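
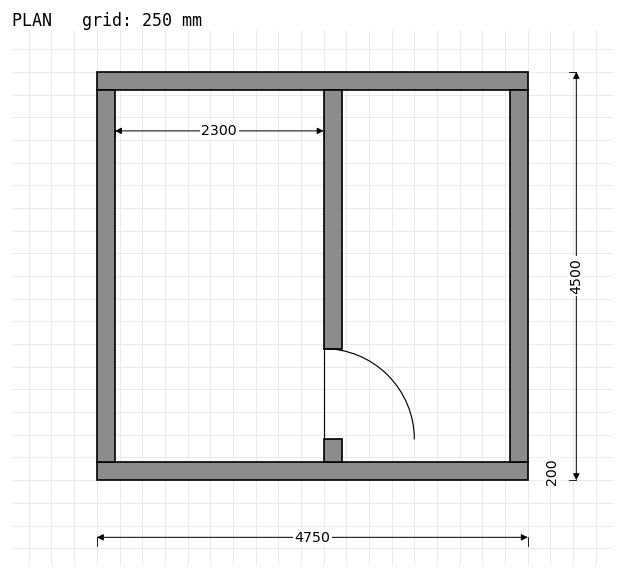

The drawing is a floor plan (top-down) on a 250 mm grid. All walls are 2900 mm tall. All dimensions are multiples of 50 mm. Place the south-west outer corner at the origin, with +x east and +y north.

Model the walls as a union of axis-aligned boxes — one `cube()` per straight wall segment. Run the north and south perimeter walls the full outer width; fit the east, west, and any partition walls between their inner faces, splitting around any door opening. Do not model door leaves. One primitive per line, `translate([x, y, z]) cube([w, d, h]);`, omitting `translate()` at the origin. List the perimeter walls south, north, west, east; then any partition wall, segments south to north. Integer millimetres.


cube([4750, 200, 2900]);
translate([0, 4300, 0]) cube([4750, 200, 2900]);
translate([0, 200, 0]) cube([200, 4100, 2900]);
translate([4550, 200, 0]) cube([200, 4100, 2900]);
translate([2500, 200, 0]) cube([200, 250, 2900]);
translate([2500, 1450, 0]) cube([200, 2850, 2900]);


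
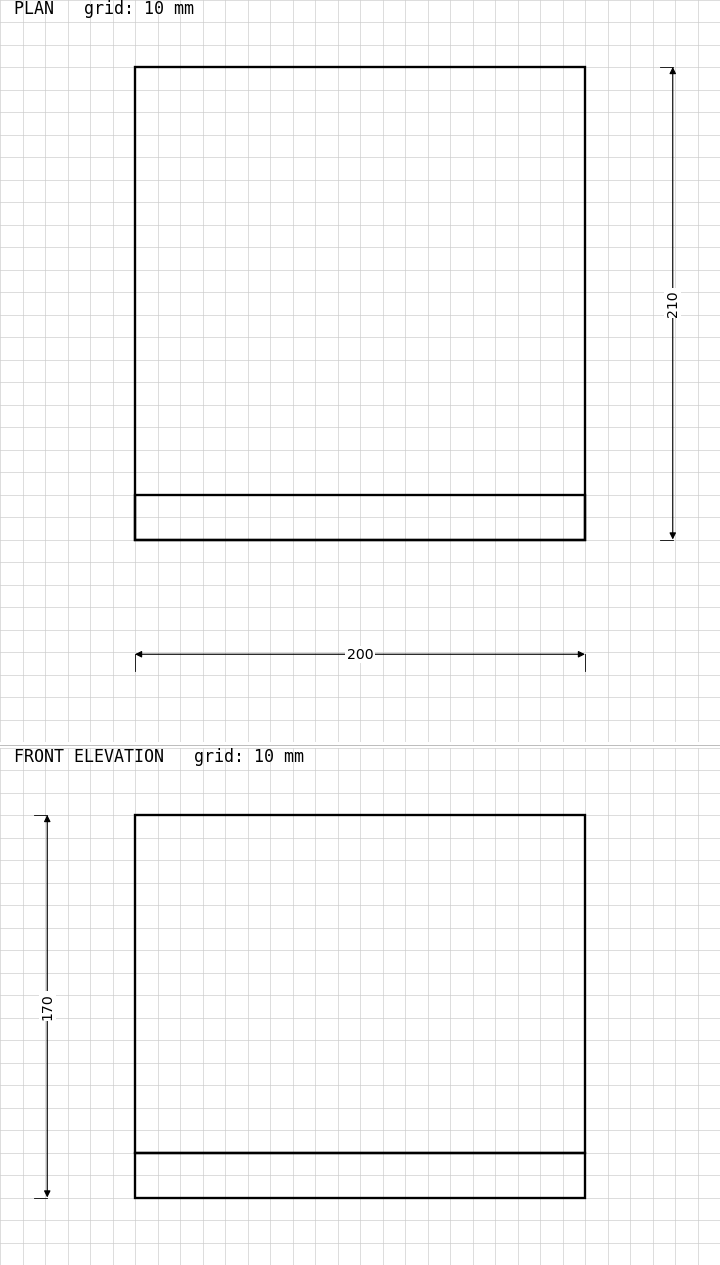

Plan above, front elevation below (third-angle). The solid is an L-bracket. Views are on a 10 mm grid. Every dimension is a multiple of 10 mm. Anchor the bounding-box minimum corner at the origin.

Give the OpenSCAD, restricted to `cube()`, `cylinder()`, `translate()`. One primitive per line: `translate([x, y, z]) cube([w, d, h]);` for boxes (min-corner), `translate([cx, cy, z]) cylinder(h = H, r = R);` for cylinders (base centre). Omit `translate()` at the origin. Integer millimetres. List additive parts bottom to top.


cube([200, 210, 20]);
translate([0, 0, 20]) cube([200, 20, 150]);


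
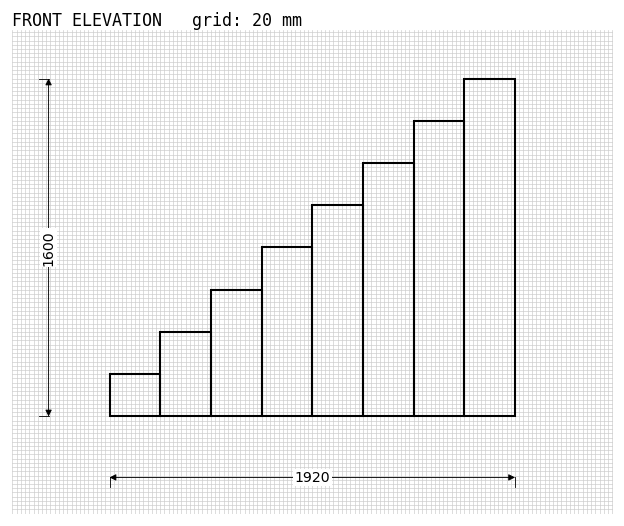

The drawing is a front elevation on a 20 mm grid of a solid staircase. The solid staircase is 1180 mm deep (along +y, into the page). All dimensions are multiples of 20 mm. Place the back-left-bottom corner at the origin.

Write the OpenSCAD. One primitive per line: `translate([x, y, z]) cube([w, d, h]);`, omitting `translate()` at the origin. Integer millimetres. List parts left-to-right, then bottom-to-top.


cube([240, 1180, 200]);
translate([240, 0, 0]) cube([240, 1180, 400]);
translate([480, 0, 0]) cube([240, 1180, 600]);
translate([720, 0, 0]) cube([240, 1180, 800]);
translate([960, 0, 0]) cube([240, 1180, 1000]);
translate([1200, 0, 0]) cube([240, 1180, 1200]);
translate([1440, 0, 0]) cube([240, 1180, 1400]);
translate([1680, 0, 0]) cube([240, 1180, 1600]);


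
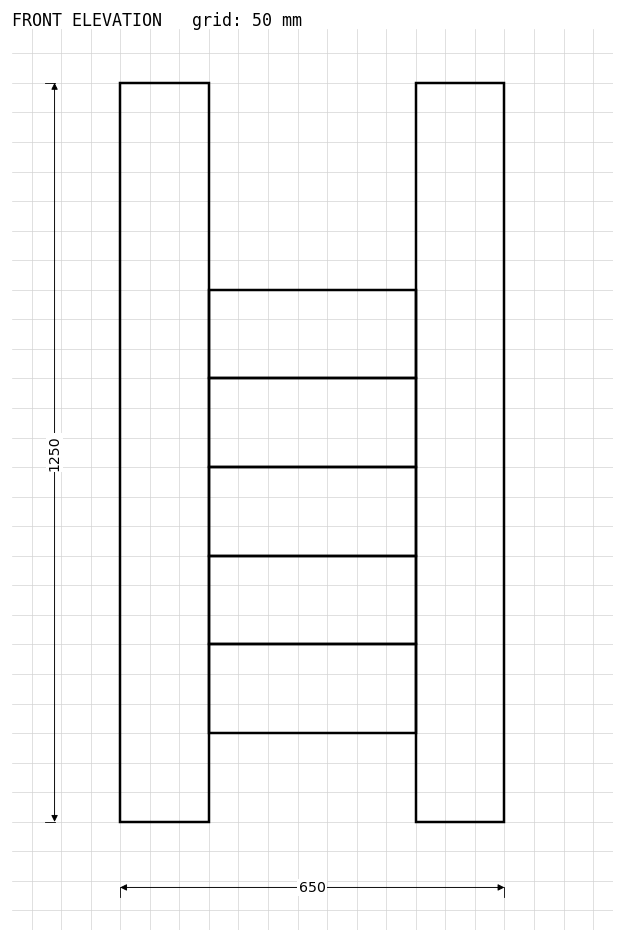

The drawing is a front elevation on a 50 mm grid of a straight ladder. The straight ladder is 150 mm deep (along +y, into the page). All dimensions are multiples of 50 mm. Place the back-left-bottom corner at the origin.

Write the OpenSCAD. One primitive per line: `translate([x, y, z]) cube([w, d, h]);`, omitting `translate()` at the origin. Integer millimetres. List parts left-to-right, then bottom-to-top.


cube([150, 150, 1250]);
translate([150, 0, 150]) cube([350, 150, 150]);
translate([150, 0, 300]) cube([350, 150, 150]);
translate([150, 0, 450]) cube([350, 150, 150]);
translate([150, 0, 600]) cube([350, 150, 150]);
translate([150, 0, 750]) cube([350, 150, 150]);
translate([500, 0, 0]) cube([150, 150, 1250]);


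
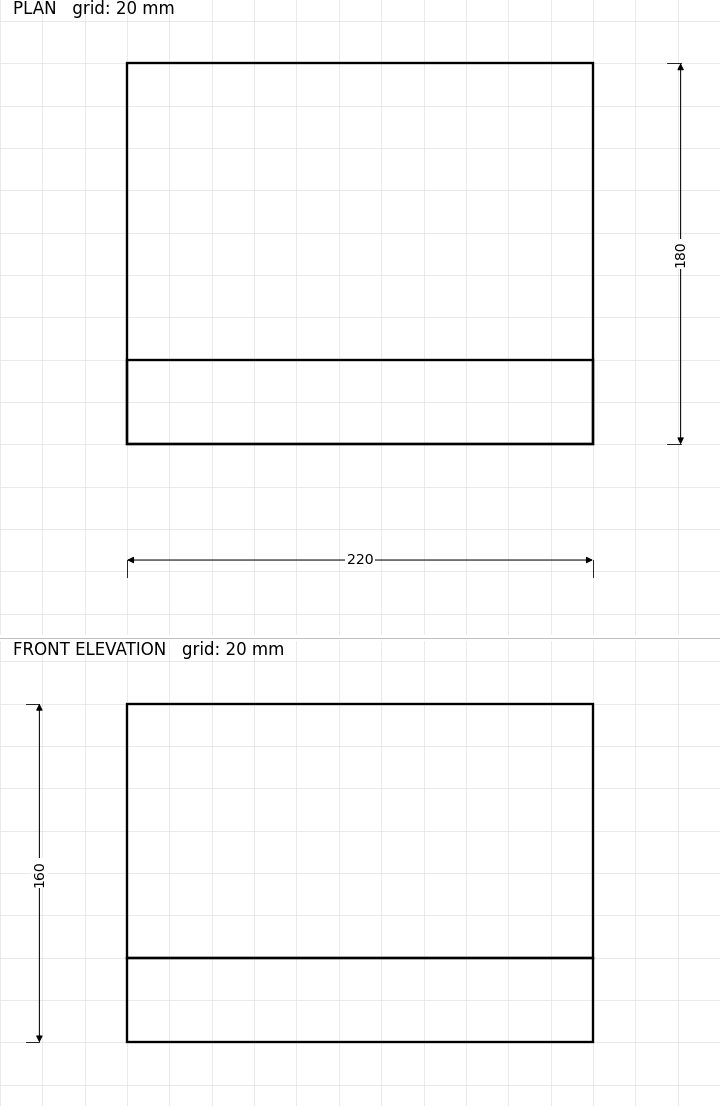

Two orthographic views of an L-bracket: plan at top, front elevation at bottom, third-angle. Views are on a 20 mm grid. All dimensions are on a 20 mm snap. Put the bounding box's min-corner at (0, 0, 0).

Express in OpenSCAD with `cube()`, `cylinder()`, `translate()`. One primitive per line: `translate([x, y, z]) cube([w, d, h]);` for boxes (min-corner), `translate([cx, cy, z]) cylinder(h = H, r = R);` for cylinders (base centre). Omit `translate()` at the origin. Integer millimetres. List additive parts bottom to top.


cube([220, 180, 40]);
translate([0, 0, 40]) cube([220, 40, 120]);


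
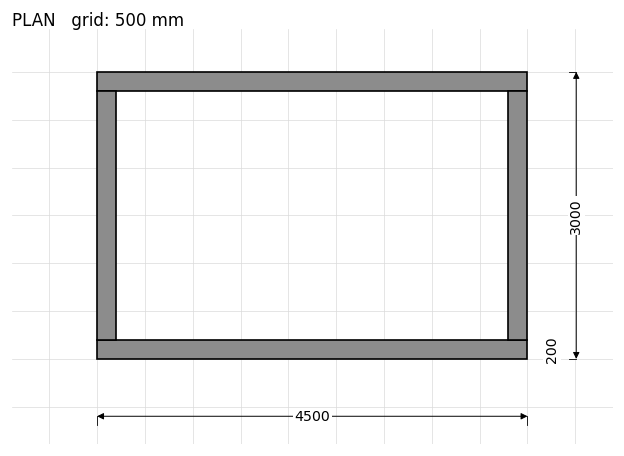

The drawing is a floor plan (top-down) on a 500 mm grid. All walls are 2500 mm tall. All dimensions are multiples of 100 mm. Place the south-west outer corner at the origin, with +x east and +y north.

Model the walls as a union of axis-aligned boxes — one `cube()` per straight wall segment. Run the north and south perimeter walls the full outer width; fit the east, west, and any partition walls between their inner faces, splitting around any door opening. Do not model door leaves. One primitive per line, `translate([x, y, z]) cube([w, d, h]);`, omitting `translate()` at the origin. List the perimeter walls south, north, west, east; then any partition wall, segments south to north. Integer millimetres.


cube([4500, 200, 2500]);
translate([0, 2800, 0]) cube([4500, 200, 2500]);
translate([0, 200, 0]) cube([200, 2600, 2500]);
translate([4300, 200, 0]) cube([200, 2600, 2500]);


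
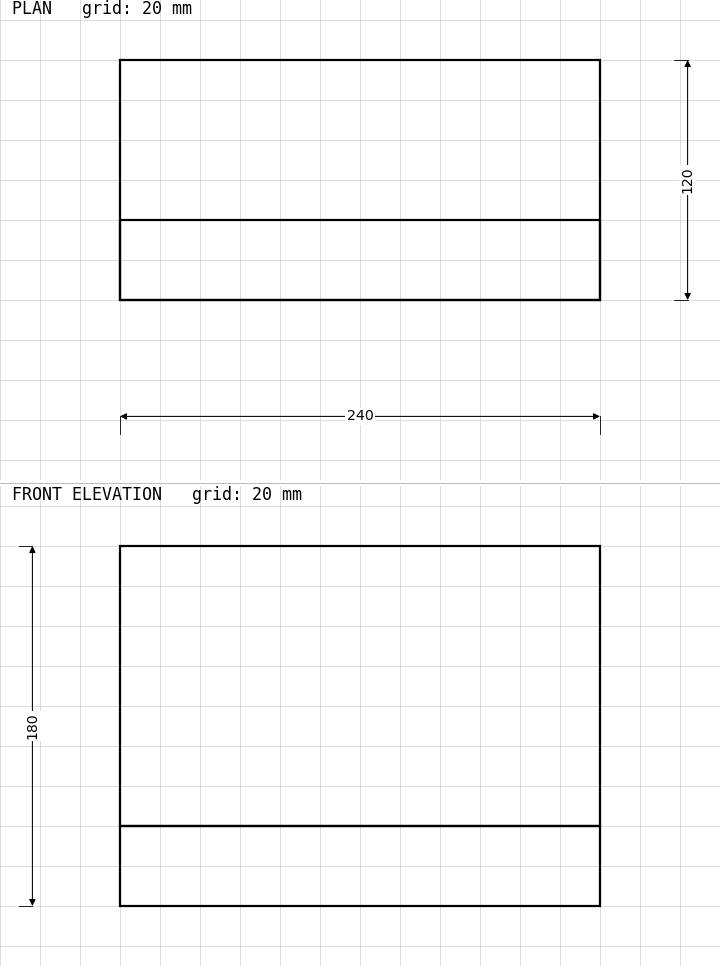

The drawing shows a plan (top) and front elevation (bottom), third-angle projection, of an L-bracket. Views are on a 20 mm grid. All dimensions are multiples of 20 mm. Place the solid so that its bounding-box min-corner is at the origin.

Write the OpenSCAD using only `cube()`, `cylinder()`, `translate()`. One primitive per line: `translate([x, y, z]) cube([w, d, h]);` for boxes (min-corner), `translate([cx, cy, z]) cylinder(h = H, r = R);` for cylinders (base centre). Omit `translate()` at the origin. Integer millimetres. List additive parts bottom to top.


cube([240, 120, 40]);
translate([0, 0, 40]) cube([240, 40, 140]);


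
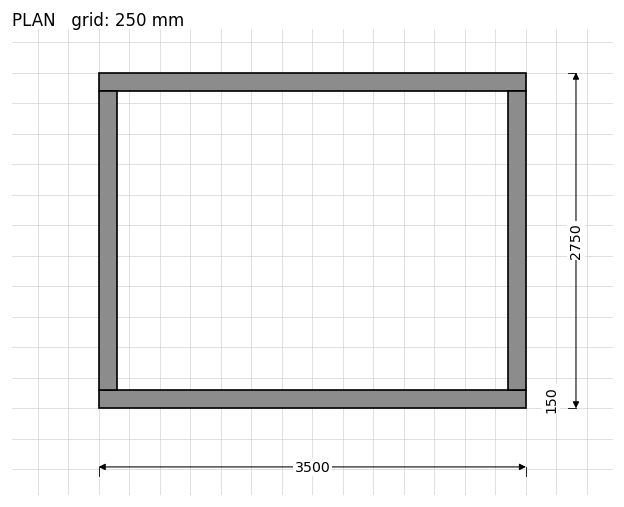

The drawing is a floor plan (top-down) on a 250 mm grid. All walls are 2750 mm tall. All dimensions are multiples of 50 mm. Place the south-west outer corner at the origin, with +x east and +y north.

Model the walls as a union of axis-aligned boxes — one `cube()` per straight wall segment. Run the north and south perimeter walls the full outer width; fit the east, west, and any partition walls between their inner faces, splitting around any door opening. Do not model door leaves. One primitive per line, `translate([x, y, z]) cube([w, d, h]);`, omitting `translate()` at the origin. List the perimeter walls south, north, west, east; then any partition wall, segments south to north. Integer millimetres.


cube([3500, 150, 2750]);
translate([0, 2600, 0]) cube([3500, 150, 2750]);
translate([0, 150, 0]) cube([150, 2450, 2750]);
translate([3350, 150, 0]) cube([150, 2450, 2750]);


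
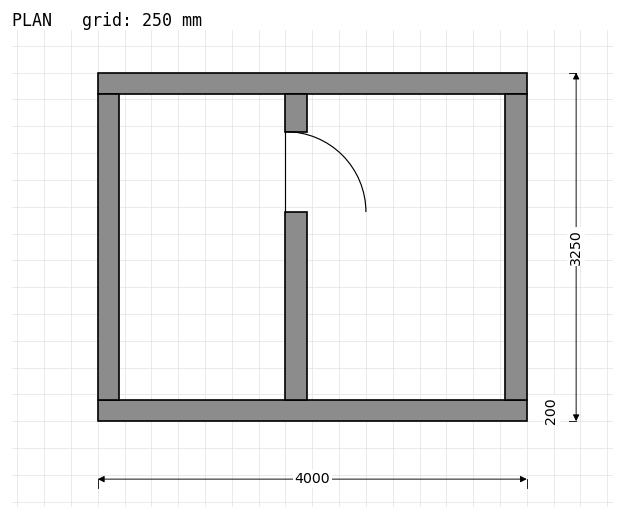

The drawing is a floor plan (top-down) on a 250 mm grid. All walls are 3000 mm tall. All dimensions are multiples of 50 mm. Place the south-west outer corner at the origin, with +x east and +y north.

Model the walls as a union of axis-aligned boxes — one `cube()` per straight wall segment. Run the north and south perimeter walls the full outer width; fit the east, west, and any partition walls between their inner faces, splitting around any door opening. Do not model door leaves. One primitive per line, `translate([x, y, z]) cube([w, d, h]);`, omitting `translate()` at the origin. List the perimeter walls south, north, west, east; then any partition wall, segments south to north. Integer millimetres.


cube([4000, 200, 3000]);
translate([0, 3050, 0]) cube([4000, 200, 3000]);
translate([0, 200, 0]) cube([200, 2850, 3000]);
translate([3800, 200, 0]) cube([200, 2850, 3000]);
translate([1750, 200, 0]) cube([200, 1750, 3000]);
translate([1750, 2700, 0]) cube([200, 350, 3000]);


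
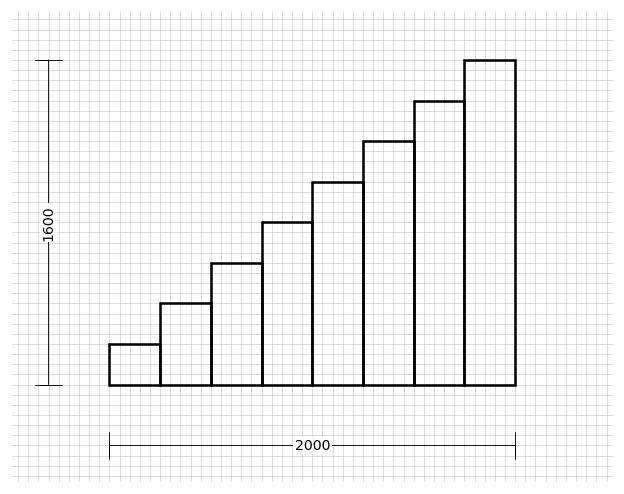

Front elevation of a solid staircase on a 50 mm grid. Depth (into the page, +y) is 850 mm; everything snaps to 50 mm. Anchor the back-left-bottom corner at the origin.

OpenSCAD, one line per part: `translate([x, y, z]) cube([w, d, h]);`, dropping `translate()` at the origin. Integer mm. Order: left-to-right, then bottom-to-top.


cube([250, 850, 200]);
translate([250, 0, 0]) cube([250, 850, 400]);
translate([500, 0, 0]) cube([250, 850, 600]);
translate([750, 0, 0]) cube([250, 850, 800]);
translate([1000, 0, 0]) cube([250, 850, 1000]);
translate([1250, 0, 0]) cube([250, 850, 1200]);
translate([1500, 0, 0]) cube([250, 850, 1400]);
translate([1750, 0, 0]) cube([250, 850, 1600]);


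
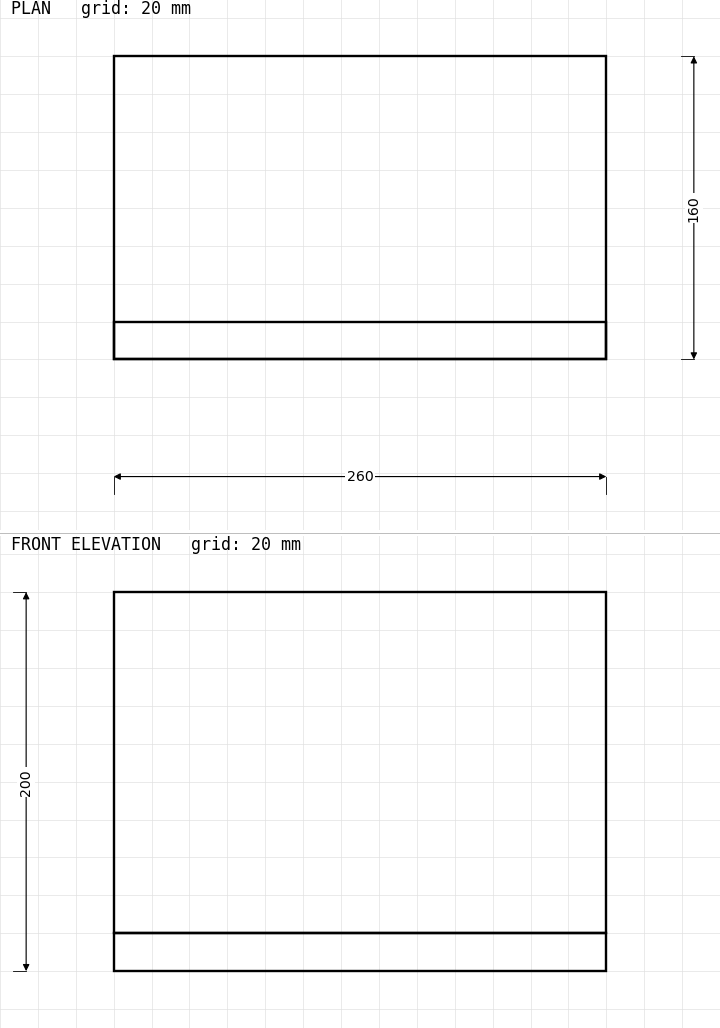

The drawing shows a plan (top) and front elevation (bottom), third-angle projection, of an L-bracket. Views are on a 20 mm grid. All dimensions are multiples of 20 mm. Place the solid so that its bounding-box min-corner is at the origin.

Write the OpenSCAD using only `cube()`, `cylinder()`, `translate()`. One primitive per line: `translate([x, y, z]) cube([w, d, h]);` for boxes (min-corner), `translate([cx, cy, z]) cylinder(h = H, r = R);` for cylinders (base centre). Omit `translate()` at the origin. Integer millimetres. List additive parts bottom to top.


cube([260, 160, 20]);
translate([0, 0, 20]) cube([260, 20, 180]);


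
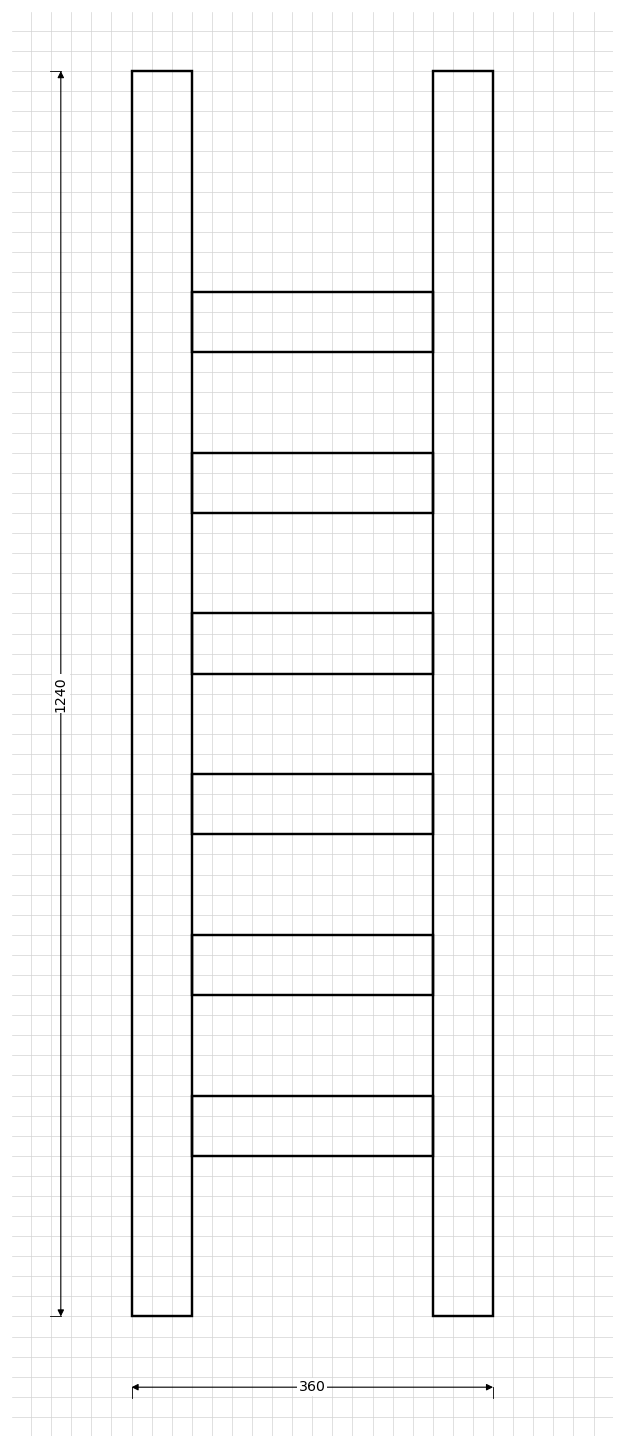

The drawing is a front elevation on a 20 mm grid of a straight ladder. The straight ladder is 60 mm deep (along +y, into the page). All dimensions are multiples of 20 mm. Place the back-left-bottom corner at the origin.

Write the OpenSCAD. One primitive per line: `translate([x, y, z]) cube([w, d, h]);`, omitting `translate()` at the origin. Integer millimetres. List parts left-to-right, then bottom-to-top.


cube([60, 60, 1240]);
translate([60, 0, 160]) cube([240, 60, 60]);
translate([60, 0, 320]) cube([240, 60, 60]);
translate([60, 0, 480]) cube([240, 60, 60]);
translate([60, 0, 640]) cube([240, 60, 60]);
translate([60, 0, 800]) cube([240, 60, 60]);
translate([60, 0, 960]) cube([240, 60, 60]);
translate([300, 0, 0]) cube([60, 60, 1240]);


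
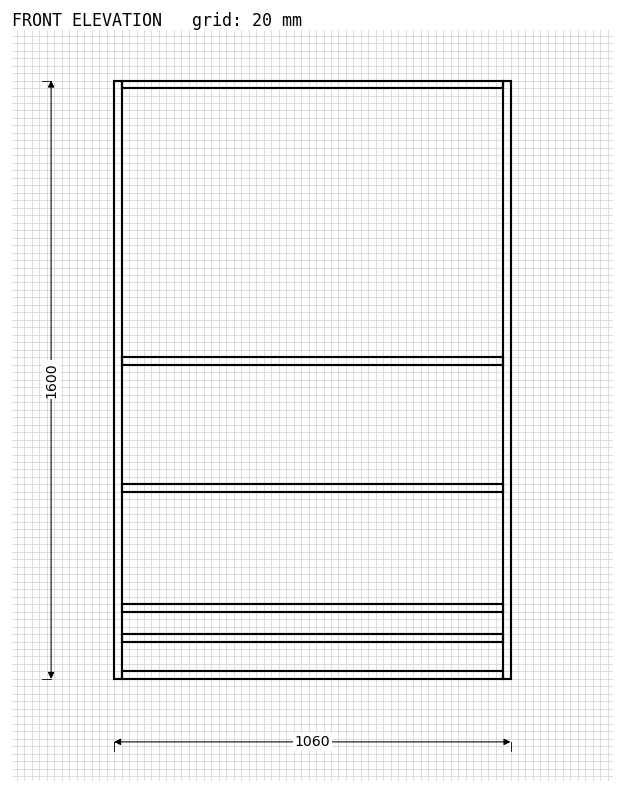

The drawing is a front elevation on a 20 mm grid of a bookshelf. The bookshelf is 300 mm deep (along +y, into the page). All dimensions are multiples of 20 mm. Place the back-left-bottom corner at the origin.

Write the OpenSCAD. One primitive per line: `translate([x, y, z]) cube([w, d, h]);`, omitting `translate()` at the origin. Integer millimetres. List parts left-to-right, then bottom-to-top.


cube([20, 300, 1600]);
translate([20, 0, 0]) cube([1020, 300, 20]);
translate([20, 0, 100]) cube([1020, 300, 20]);
translate([20, 0, 180]) cube([1020, 300, 20]);
translate([20, 0, 500]) cube([1020, 300, 20]);
translate([20, 0, 840]) cube([1020, 300, 20]);
translate([20, 0, 1580]) cube([1020, 300, 20]);
translate([1040, 0, 0]) cube([20, 300, 1600]);


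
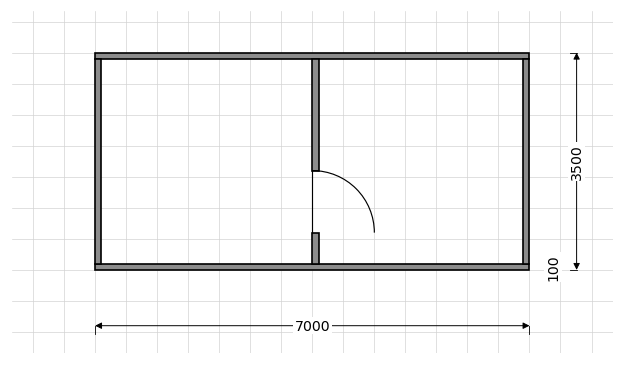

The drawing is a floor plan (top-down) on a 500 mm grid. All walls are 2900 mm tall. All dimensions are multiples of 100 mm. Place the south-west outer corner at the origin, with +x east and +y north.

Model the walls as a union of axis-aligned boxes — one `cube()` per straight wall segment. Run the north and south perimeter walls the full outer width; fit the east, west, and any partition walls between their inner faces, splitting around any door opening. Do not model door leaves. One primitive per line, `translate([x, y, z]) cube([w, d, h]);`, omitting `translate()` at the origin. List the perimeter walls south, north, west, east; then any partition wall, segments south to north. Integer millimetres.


cube([7000, 100, 2900]);
translate([0, 3400, 0]) cube([7000, 100, 2900]);
translate([0, 100, 0]) cube([100, 3300, 2900]);
translate([6900, 100, 0]) cube([100, 3300, 2900]);
translate([3500, 100, 0]) cube([100, 500, 2900]);
translate([3500, 1600, 0]) cube([100, 1800, 2900]);


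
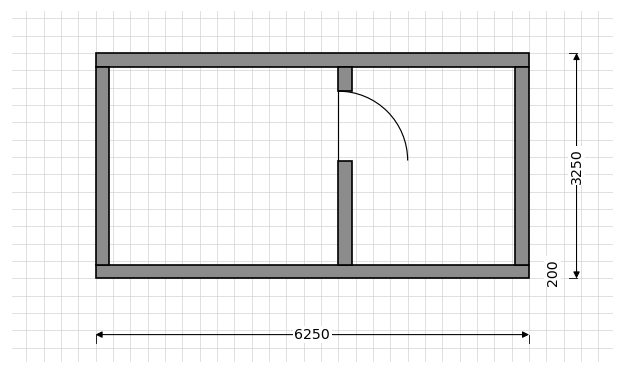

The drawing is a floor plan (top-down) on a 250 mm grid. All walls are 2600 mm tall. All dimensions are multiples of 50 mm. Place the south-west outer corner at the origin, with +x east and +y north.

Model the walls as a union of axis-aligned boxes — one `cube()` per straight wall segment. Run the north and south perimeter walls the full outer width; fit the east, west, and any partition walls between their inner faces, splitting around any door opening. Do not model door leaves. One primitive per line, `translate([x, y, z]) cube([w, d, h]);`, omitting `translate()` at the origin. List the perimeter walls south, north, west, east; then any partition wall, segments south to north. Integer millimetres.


cube([6250, 200, 2600]);
translate([0, 3050, 0]) cube([6250, 200, 2600]);
translate([0, 200, 0]) cube([200, 2850, 2600]);
translate([6050, 200, 0]) cube([200, 2850, 2600]);
translate([3500, 200, 0]) cube([200, 1500, 2600]);
translate([3500, 2700, 0]) cube([200, 350, 2600]);


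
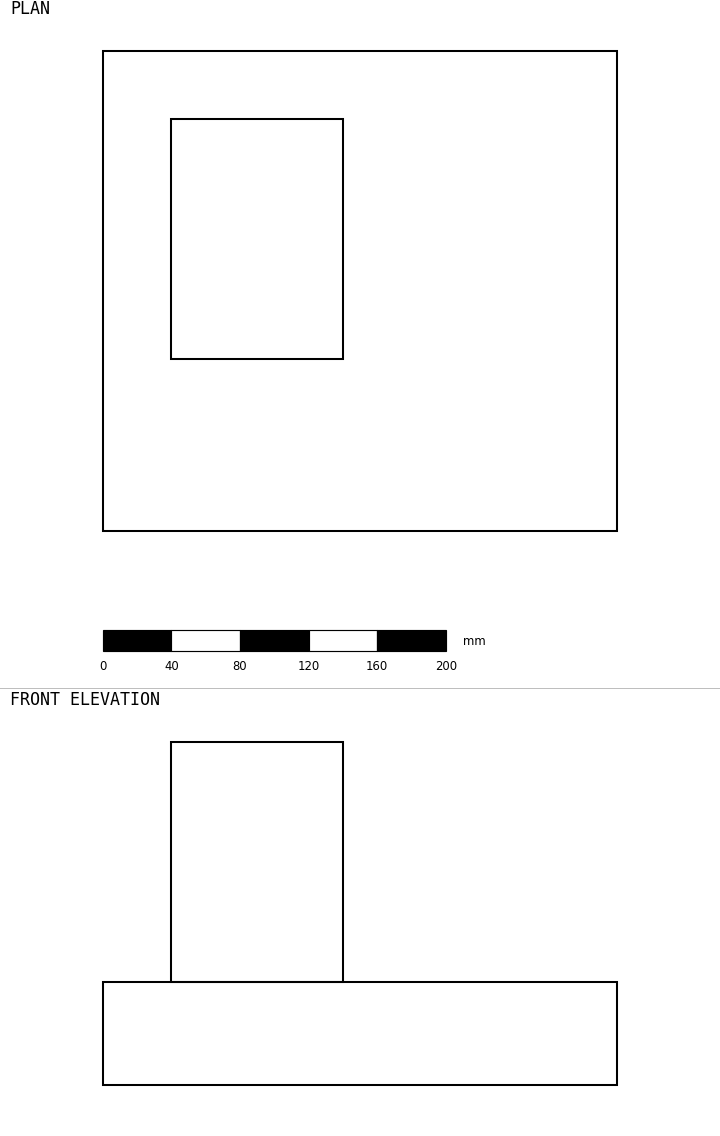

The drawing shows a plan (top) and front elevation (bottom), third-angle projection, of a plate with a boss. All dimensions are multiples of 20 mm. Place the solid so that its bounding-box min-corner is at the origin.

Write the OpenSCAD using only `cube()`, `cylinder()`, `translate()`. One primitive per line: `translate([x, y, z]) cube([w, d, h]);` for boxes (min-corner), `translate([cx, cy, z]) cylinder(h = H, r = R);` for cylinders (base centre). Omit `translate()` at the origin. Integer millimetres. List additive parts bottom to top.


cube([300, 280, 60]);
translate([40, 100, 60]) cube([100, 140, 140]);


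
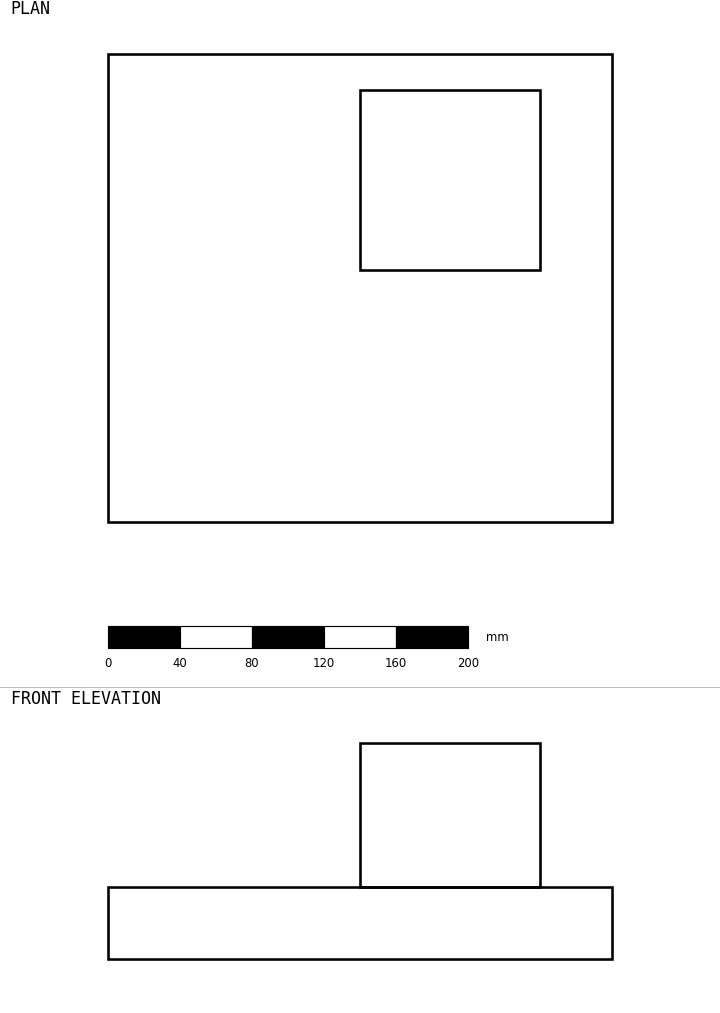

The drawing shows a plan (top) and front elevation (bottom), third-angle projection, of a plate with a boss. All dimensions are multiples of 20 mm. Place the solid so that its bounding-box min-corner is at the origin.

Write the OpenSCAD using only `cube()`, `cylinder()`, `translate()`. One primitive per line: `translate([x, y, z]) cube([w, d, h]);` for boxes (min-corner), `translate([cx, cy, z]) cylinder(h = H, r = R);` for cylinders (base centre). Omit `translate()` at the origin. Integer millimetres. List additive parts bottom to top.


cube([280, 260, 40]);
translate([140, 140, 40]) cube([100, 100, 80]);


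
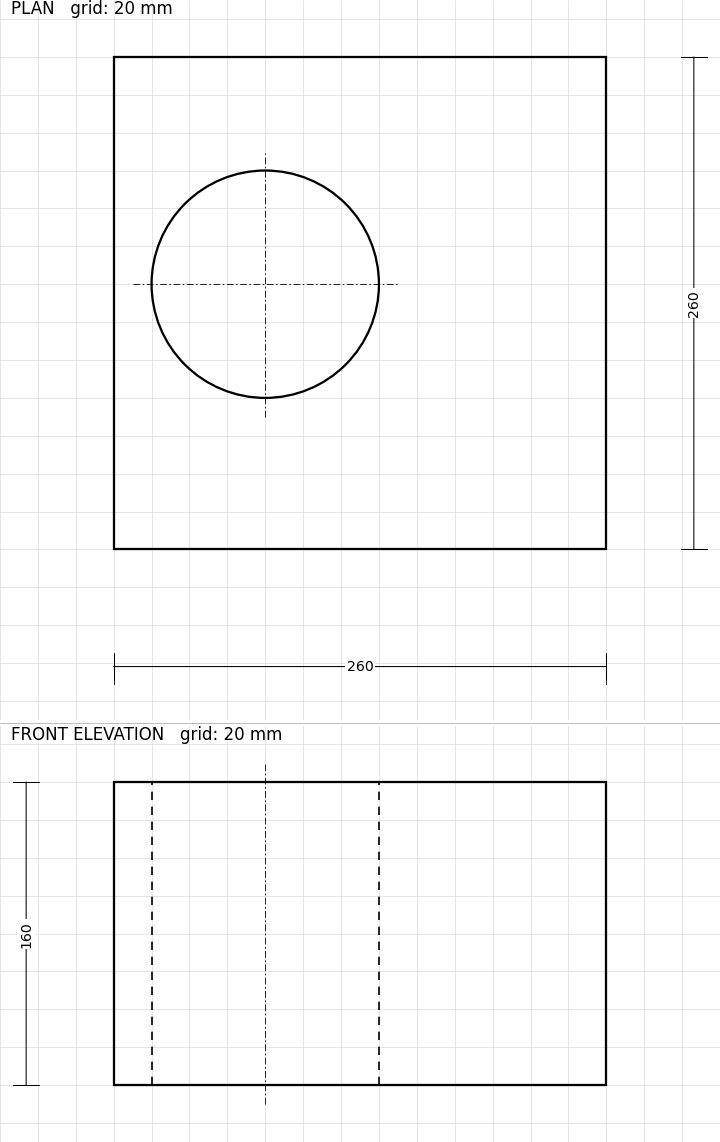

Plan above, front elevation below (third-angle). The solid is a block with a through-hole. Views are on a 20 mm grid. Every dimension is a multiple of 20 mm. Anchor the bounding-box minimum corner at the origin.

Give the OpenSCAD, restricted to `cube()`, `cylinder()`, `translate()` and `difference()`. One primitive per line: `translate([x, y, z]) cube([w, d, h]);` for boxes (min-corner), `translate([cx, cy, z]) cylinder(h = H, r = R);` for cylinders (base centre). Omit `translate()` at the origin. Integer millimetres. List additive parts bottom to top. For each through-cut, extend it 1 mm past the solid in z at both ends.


difference() {
  cube([260, 260, 160]);
  translate([80, 140, -1]) cylinder(h = 162, r = 60);
}


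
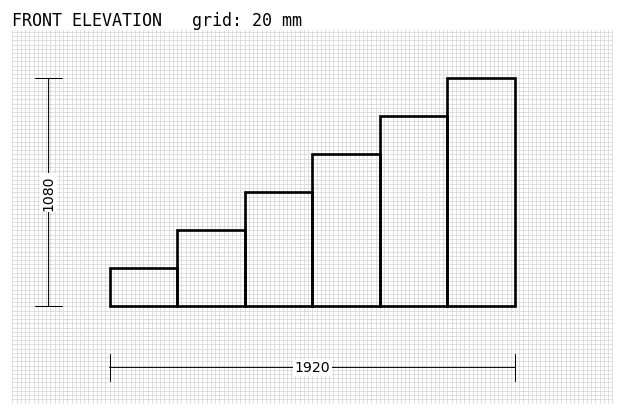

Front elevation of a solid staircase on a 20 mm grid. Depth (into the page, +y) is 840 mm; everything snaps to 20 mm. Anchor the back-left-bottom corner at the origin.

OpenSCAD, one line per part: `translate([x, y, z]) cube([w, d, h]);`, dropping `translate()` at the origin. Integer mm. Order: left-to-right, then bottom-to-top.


cube([320, 840, 180]);
translate([320, 0, 0]) cube([320, 840, 360]);
translate([640, 0, 0]) cube([320, 840, 540]);
translate([960, 0, 0]) cube([320, 840, 720]);
translate([1280, 0, 0]) cube([320, 840, 900]);
translate([1600, 0, 0]) cube([320, 840, 1080]);


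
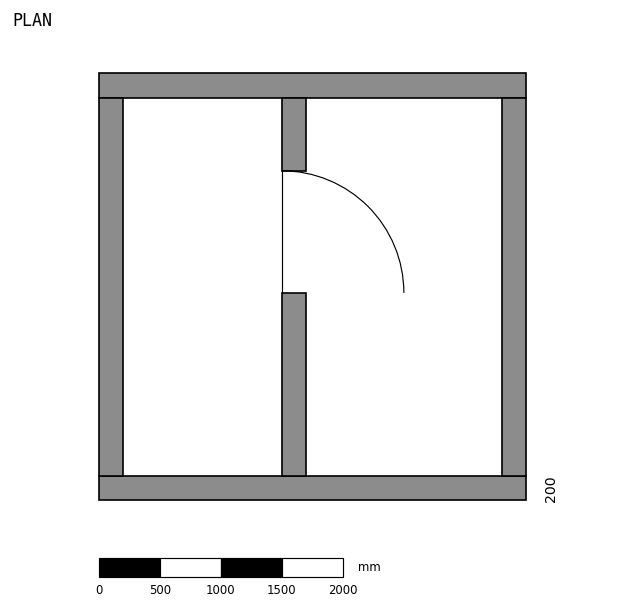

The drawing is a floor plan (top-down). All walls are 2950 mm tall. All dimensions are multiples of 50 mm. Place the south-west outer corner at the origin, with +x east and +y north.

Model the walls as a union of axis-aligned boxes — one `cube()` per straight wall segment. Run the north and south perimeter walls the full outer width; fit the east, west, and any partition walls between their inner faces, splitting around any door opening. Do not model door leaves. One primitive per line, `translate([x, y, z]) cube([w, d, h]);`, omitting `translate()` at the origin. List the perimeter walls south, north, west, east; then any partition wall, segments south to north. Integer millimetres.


cube([3500, 200, 2950]);
translate([0, 3300, 0]) cube([3500, 200, 2950]);
translate([0, 200, 0]) cube([200, 3100, 2950]);
translate([3300, 200, 0]) cube([200, 3100, 2950]);
translate([1500, 200, 0]) cube([200, 1500, 2950]);
translate([1500, 2700, 0]) cube([200, 600, 2950]);


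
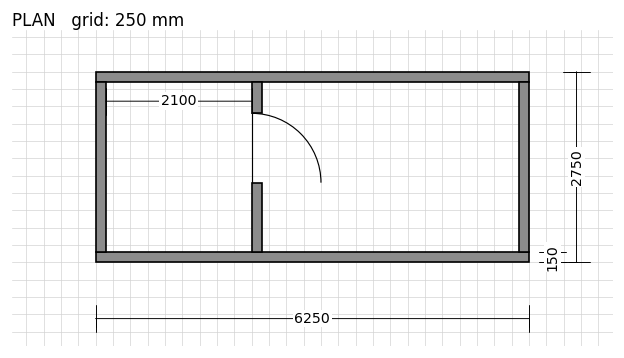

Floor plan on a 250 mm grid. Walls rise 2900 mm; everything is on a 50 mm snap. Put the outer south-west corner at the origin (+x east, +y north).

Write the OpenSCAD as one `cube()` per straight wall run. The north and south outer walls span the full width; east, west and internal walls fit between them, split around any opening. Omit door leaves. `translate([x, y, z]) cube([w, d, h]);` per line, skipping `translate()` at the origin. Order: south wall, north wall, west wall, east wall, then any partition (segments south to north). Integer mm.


cube([6250, 150, 2900]);
translate([0, 2600, 0]) cube([6250, 150, 2900]);
translate([0, 150, 0]) cube([150, 2450, 2900]);
translate([6100, 150, 0]) cube([150, 2450, 2900]);
translate([2250, 150, 0]) cube([150, 1000, 2900]);
translate([2250, 2150, 0]) cube([150, 450, 2900]);


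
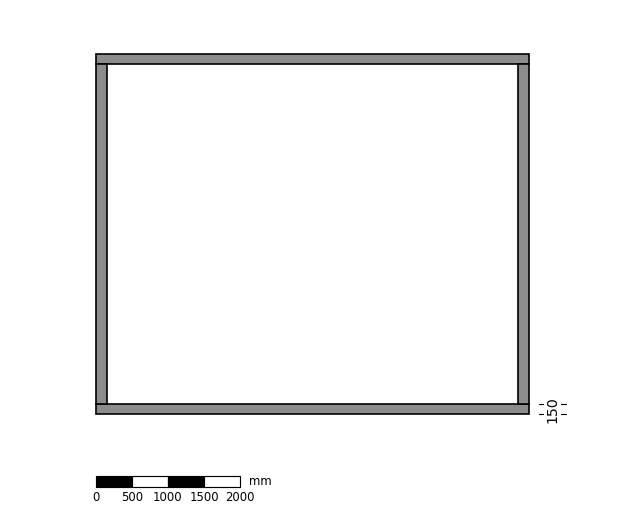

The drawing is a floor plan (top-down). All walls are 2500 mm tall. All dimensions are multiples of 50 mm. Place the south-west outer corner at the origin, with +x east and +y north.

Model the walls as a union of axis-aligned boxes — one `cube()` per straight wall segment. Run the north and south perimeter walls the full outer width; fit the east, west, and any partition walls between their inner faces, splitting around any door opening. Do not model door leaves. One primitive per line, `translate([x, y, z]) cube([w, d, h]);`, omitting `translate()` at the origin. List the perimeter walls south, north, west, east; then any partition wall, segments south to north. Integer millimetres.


cube([6000, 150, 2500]);
translate([0, 4850, 0]) cube([6000, 150, 2500]);
translate([0, 150, 0]) cube([150, 4700, 2500]);
translate([5850, 150, 0]) cube([150, 4700, 2500]);


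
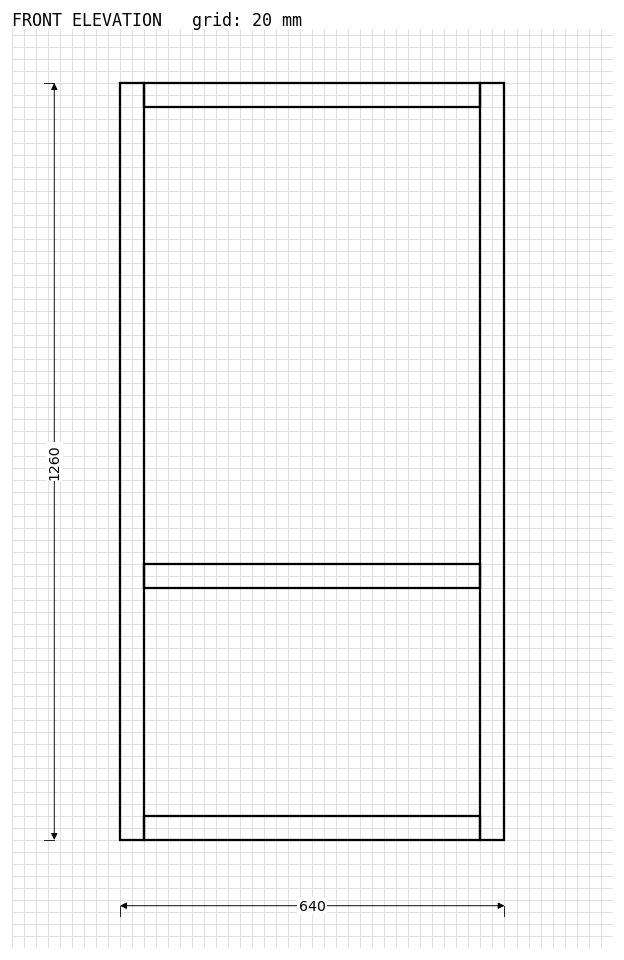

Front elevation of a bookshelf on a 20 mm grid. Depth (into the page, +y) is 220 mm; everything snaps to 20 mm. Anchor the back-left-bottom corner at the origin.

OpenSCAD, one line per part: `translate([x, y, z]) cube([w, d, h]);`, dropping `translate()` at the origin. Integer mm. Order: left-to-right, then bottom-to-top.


cube([40, 220, 1260]);
translate([40, 0, 0]) cube([560, 220, 40]);
translate([40, 0, 420]) cube([560, 220, 40]);
translate([40, 0, 1220]) cube([560, 220, 40]);
translate([600, 0, 0]) cube([40, 220, 1260]);


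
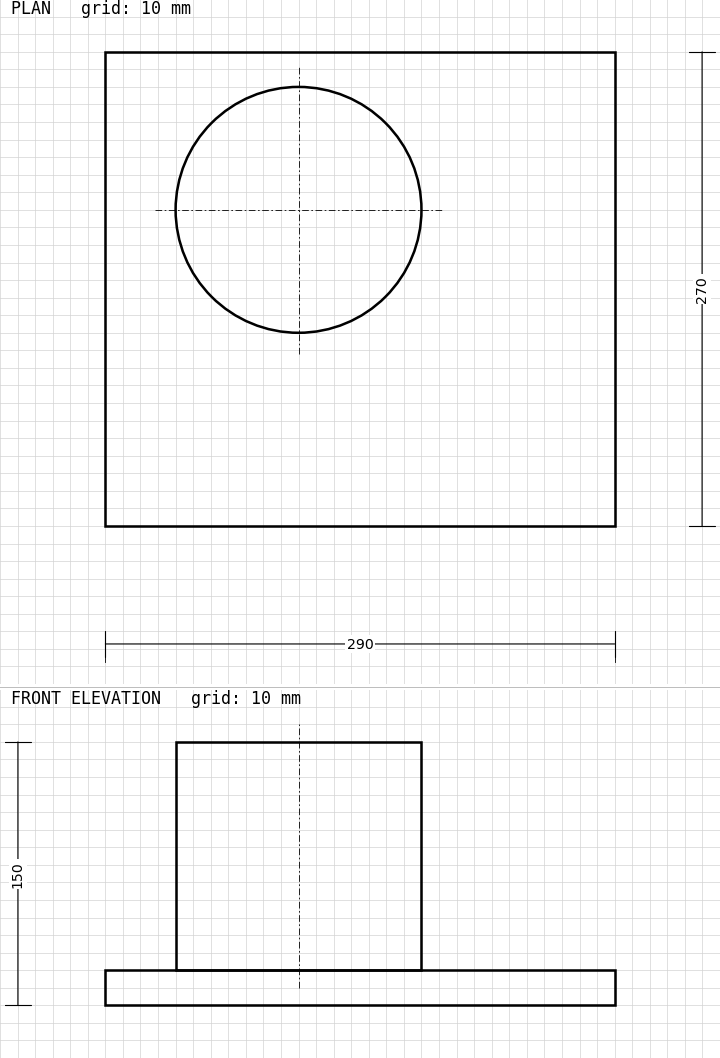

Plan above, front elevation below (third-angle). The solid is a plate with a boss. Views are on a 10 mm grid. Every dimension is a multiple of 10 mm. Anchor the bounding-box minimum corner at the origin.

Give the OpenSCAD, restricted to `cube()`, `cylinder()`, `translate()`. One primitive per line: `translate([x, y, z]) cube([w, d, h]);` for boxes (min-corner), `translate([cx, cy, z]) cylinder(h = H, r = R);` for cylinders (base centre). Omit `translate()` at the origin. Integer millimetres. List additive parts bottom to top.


cube([290, 270, 20]);
translate([110, 180, 20]) cylinder(h = 130, r = 70);


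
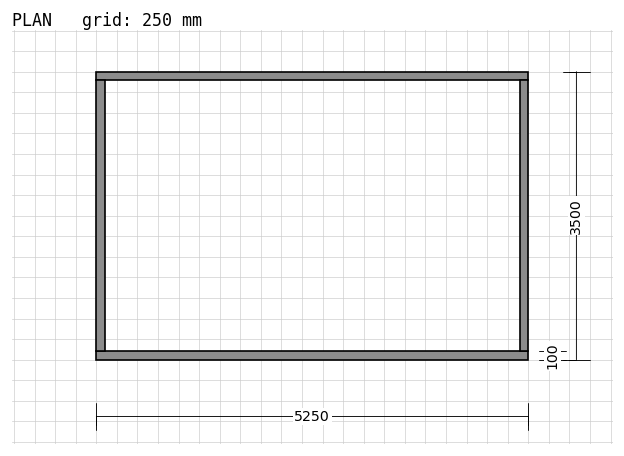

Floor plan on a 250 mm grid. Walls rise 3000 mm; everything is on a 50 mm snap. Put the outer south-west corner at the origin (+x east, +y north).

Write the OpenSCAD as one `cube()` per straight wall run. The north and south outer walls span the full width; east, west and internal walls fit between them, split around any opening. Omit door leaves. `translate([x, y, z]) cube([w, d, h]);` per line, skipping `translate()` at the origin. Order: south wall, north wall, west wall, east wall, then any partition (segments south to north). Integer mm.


cube([5250, 100, 3000]);
translate([0, 3400, 0]) cube([5250, 100, 3000]);
translate([0, 100, 0]) cube([100, 3300, 3000]);
translate([5150, 100, 0]) cube([100, 3300, 3000]);


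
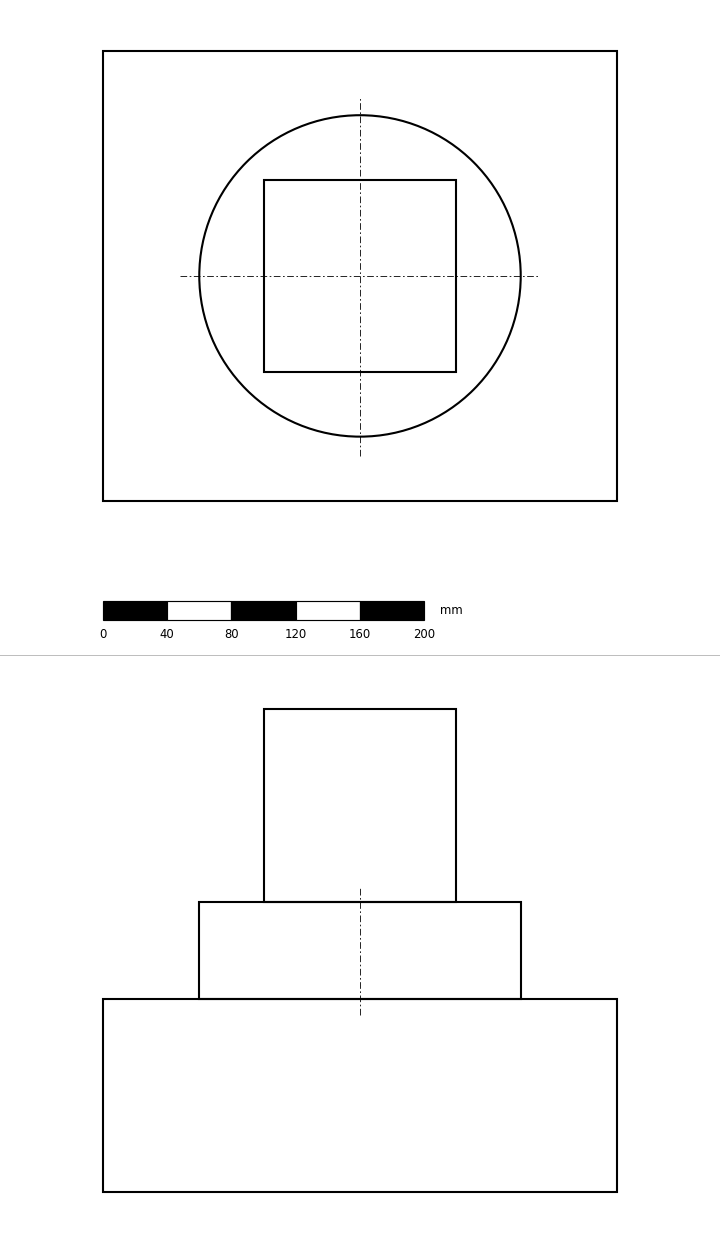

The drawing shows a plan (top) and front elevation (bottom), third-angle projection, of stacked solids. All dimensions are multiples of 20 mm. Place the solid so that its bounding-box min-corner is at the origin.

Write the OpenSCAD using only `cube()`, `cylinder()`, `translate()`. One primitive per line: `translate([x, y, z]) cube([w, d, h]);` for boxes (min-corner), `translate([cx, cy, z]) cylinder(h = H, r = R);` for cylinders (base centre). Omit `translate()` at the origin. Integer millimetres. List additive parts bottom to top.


cube([320, 280, 120]);
translate([160, 140, 120]) cylinder(h = 60, r = 100);
translate([100, 80, 180]) cube([120, 120, 120]);


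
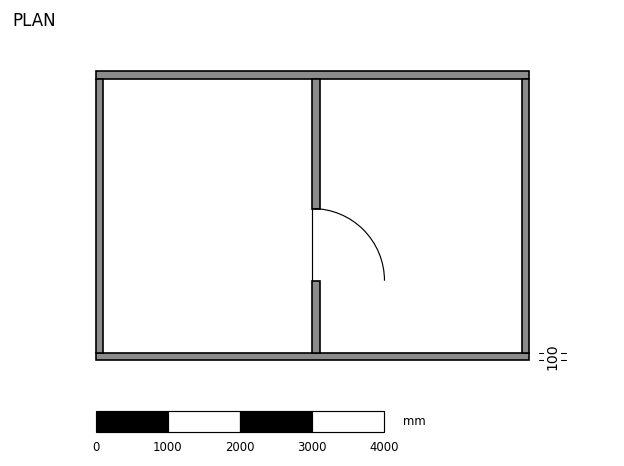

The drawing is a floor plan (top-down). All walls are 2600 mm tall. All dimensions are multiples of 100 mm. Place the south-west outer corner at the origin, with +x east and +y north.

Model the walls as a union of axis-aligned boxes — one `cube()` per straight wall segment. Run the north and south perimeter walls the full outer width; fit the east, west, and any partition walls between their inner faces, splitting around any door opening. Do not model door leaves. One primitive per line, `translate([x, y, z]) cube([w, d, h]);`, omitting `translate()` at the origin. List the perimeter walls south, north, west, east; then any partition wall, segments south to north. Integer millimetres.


cube([6000, 100, 2600]);
translate([0, 3900, 0]) cube([6000, 100, 2600]);
translate([0, 100, 0]) cube([100, 3800, 2600]);
translate([5900, 100, 0]) cube([100, 3800, 2600]);
translate([3000, 100, 0]) cube([100, 1000, 2600]);
translate([3000, 2100, 0]) cube([100, 1800, 2600]);


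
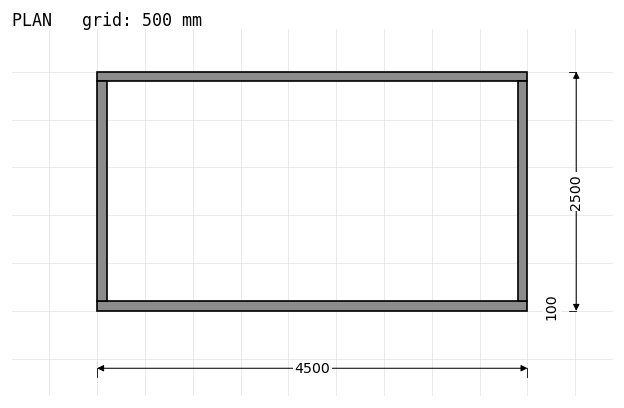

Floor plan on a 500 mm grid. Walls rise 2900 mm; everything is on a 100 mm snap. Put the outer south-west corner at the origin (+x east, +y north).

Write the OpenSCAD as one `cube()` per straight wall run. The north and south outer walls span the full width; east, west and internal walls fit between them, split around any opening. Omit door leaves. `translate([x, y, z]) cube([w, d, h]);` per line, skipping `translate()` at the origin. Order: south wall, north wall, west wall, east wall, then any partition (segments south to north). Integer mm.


cube([4500, 100, 2900]);
translate([0, 2400, 0]) cube([4500, 100, 2900]);
translate([0, 100, 0]) cube([100, 2300, 2900]);
translate([4400, 100, 0]) cube([100, 2300, 2900]);


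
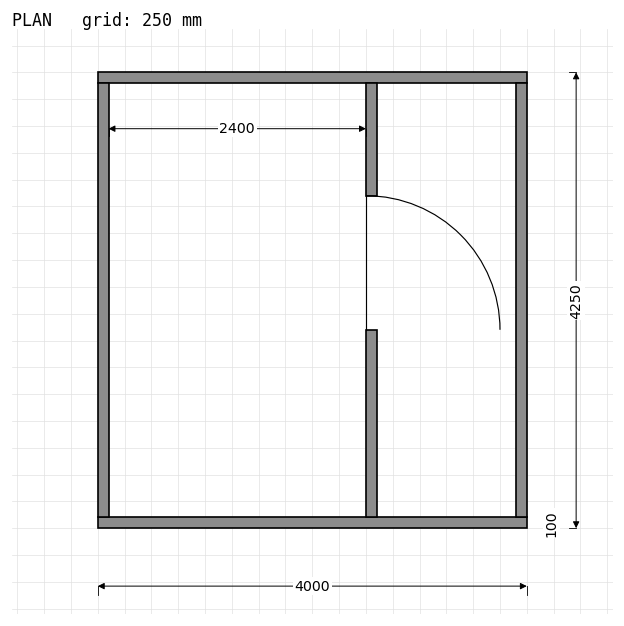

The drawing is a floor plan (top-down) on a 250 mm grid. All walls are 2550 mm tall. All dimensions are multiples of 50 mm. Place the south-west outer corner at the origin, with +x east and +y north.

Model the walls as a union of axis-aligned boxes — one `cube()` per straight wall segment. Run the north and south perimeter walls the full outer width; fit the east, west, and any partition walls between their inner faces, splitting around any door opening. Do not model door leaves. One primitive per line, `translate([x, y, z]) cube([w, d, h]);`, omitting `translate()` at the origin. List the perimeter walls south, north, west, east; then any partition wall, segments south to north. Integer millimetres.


cube([4000, 100, 2550]);
translate([0, 4150, 0]) cube([4000, 100, 2550]);
translate([0, 100, 0]) cube([100, 4050, 2550]);
translate([3900, 100, 0]) cube([100, 4050, 2550]);
translate([2500, 100, 0]) cube([100, 1750, 2550]);
translate([2500, 3100, 0]) cube([100, 1050, 2550]);


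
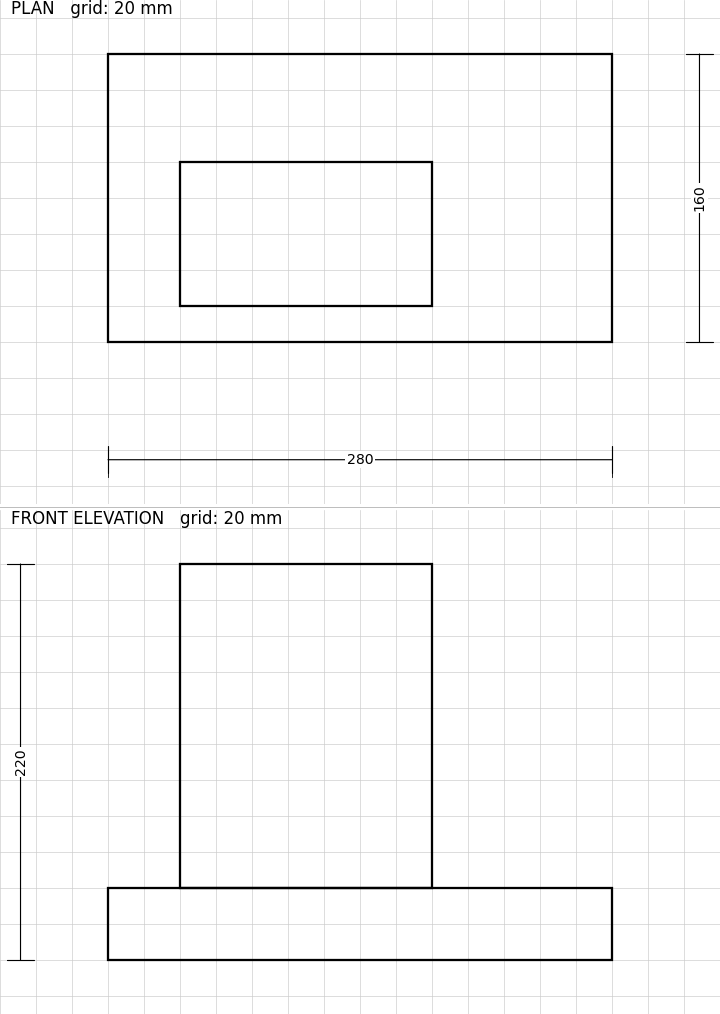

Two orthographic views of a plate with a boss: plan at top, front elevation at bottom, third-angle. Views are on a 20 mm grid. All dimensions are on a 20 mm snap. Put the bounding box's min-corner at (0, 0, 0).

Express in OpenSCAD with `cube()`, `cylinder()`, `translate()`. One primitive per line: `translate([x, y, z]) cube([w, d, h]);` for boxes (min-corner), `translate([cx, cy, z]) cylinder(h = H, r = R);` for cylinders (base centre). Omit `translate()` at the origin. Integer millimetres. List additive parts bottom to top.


cube([280, 160, 40]);
translate([40, 20, 40]) cube([140, 80, 180]);


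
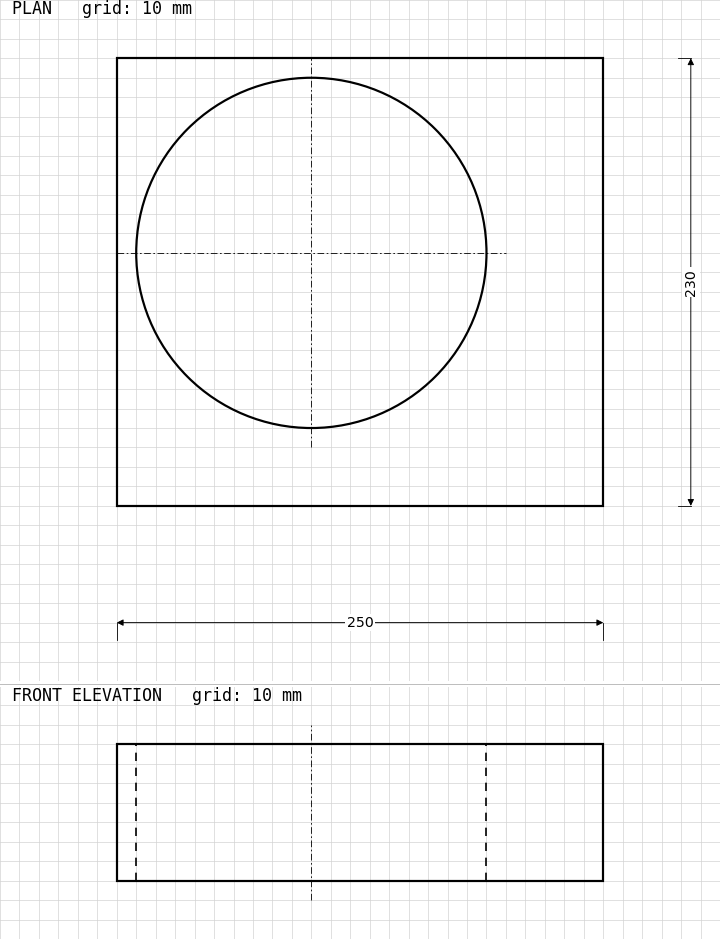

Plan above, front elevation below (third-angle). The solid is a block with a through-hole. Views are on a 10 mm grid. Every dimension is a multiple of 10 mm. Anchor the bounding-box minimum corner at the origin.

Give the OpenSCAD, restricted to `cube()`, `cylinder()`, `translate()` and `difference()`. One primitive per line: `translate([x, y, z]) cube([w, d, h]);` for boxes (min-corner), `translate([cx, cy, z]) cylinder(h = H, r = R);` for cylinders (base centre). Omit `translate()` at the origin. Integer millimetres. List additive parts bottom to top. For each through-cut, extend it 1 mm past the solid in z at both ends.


difference() {
  cube([250, 230, 70]);
  translate([100, 130, -1]) cylinder(h = 72, r = 90);
}


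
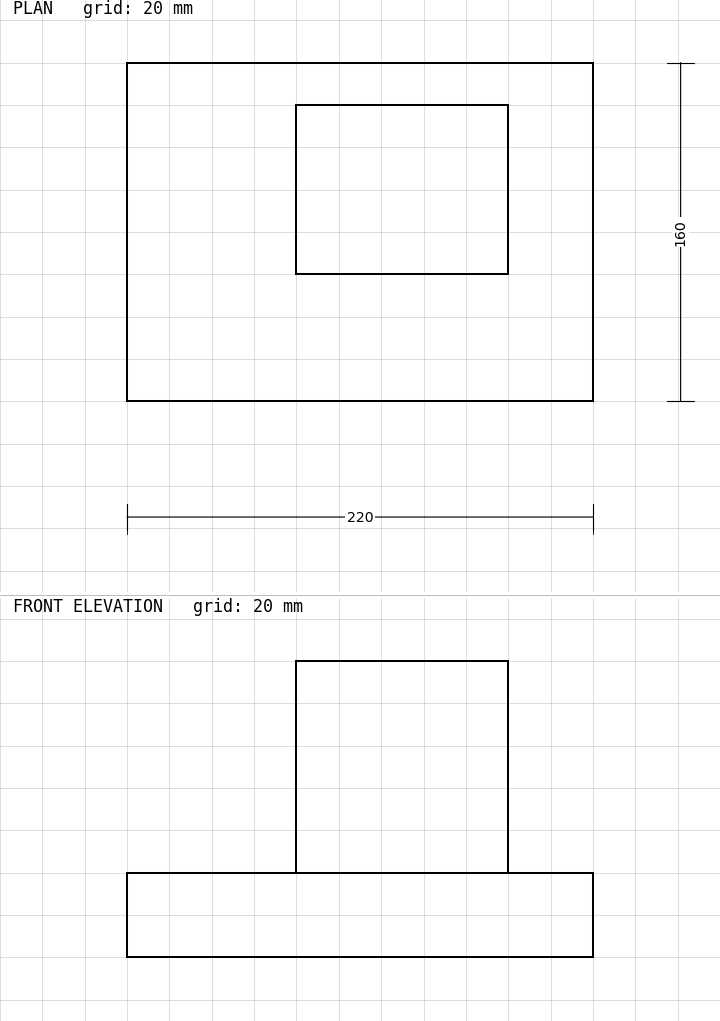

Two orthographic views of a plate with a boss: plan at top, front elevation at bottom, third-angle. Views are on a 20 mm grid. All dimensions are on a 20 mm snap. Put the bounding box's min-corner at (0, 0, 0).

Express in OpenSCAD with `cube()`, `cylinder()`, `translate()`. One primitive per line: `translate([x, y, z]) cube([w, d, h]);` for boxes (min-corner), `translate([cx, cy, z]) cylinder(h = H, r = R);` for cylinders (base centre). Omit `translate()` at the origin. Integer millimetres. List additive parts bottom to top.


cube([220, 160, 40]);
translate([80, 60, 40]) cube([100, 80, 100]);


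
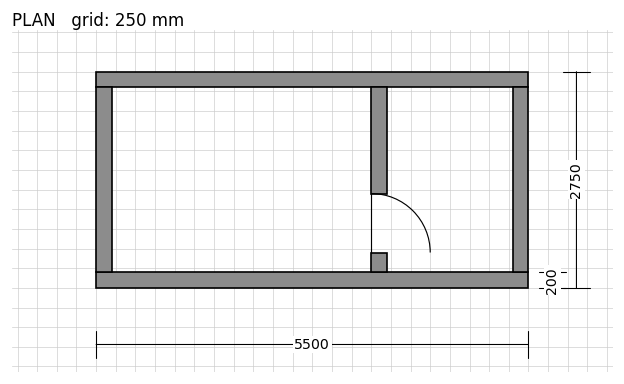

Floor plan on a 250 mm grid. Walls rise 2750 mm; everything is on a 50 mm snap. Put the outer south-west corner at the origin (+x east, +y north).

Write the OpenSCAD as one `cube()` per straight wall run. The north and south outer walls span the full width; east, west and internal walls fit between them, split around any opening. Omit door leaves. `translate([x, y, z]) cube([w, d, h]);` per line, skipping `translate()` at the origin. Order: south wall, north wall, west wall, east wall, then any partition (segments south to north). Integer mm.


cube([5500, 200, 2750]);
translate([0, 2550, 0]) cube([5500, 200, 2750]);
translate([0, 200, 0]) cube([200, 2350, 2750]);
translate([5300, 200, 0]) cube([200, 2350, 2750]);
translate([3500, 200, 0]) cube([200, 250, 2750]);
translate([3500, 1200, 0]) cube([200, 1350, 2750]);


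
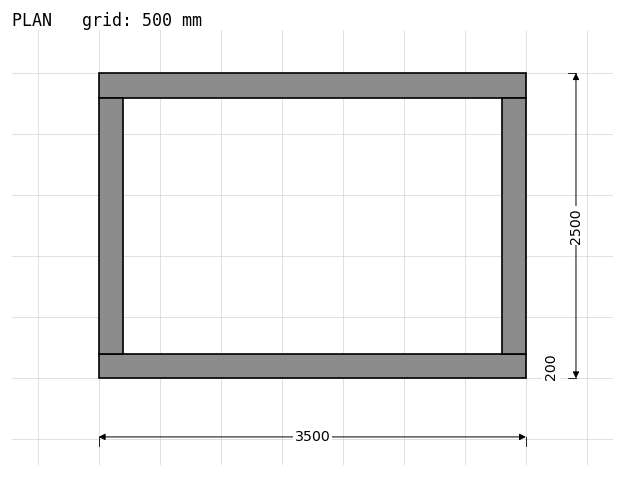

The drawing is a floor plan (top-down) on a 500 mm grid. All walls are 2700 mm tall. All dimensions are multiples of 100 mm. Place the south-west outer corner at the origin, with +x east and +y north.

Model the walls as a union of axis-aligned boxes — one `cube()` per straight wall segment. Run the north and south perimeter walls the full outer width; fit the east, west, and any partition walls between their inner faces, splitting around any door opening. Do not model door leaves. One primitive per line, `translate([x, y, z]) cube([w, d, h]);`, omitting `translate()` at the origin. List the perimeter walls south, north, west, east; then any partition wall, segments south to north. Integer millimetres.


cube([3500, 200, 2700]);
translate([0, 2300, 0]) cube([3500, 200, 2700]);
translate([0, 200, 0]) cube([200, 2100, 2700]);
translate([3300, 200, 0]) cube([200, 2100, 2700]);


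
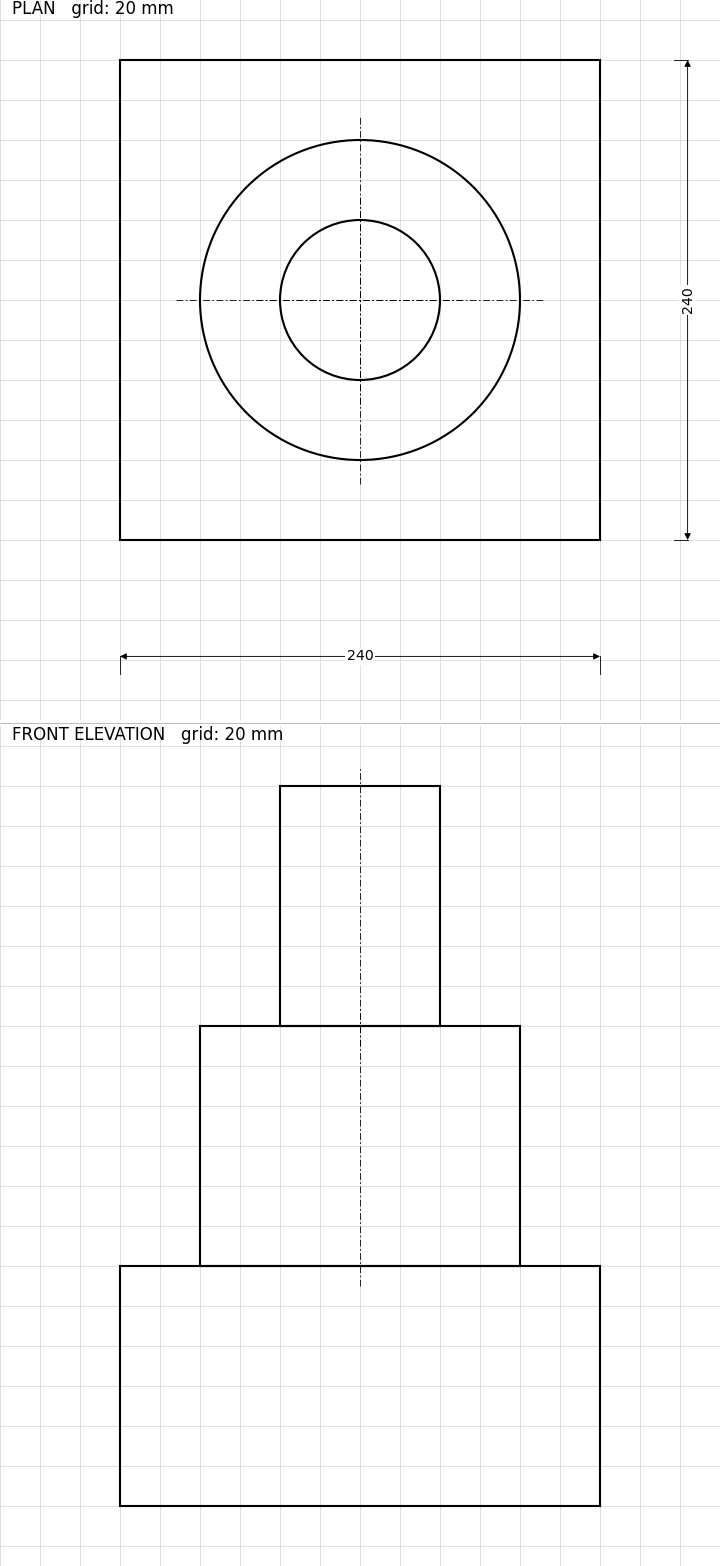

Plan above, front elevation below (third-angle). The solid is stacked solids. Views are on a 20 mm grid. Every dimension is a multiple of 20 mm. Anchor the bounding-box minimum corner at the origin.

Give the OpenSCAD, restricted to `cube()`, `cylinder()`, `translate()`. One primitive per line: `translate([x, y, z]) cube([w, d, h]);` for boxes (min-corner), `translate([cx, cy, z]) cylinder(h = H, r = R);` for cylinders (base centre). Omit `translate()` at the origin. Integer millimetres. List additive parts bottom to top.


cube([240, 240, 120]);
translate([120, 120, 120]) cylinder(h = 120, r = 80);
translate([120, 120, 240]) cylinder(h = 120, r = 40);


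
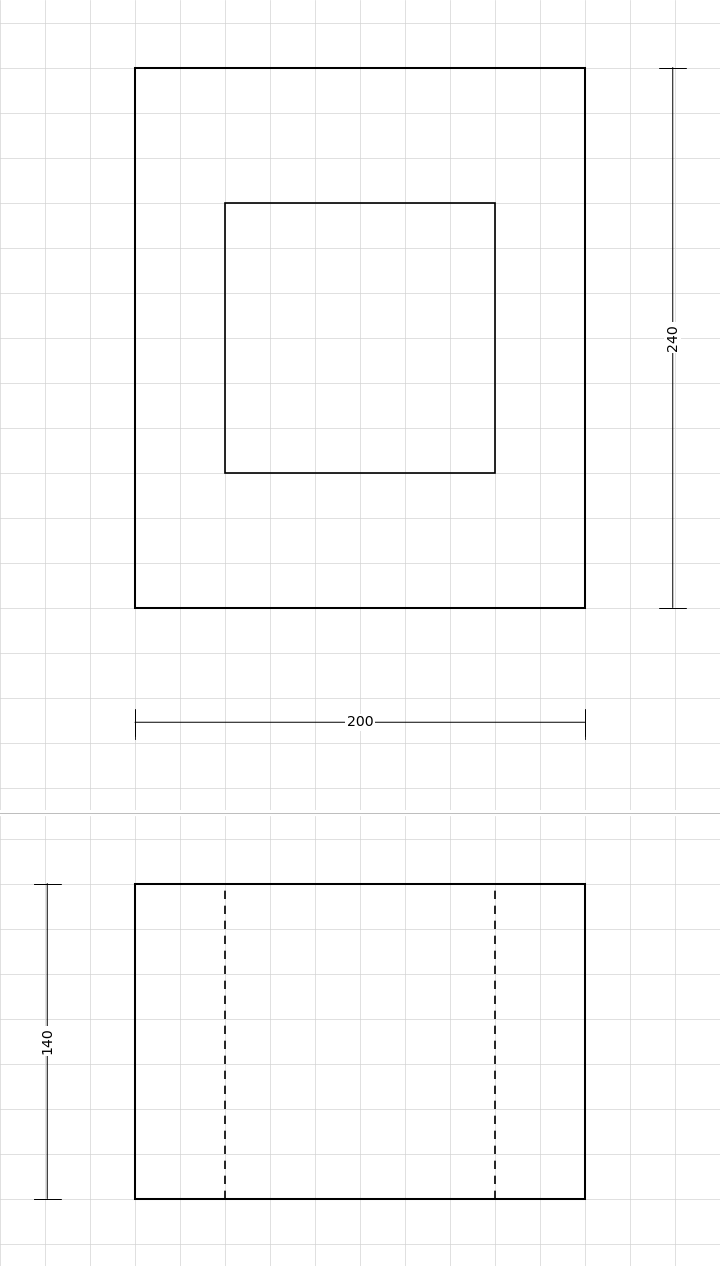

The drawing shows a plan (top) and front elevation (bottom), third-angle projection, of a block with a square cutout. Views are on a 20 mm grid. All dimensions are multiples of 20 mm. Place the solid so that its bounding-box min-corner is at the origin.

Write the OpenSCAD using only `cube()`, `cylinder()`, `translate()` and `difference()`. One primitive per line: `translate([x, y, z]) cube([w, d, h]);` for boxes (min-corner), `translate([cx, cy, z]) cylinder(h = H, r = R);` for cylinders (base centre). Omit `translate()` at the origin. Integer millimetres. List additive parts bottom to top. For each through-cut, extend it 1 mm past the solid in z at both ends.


difference() {
  cube([200, 240, 140]);
  translate([40, 60, -1]) cube([120, 120, 142]);
}


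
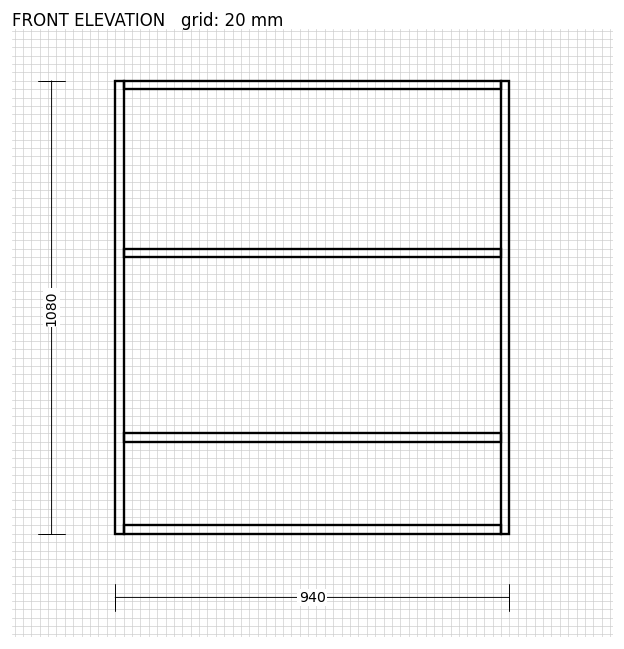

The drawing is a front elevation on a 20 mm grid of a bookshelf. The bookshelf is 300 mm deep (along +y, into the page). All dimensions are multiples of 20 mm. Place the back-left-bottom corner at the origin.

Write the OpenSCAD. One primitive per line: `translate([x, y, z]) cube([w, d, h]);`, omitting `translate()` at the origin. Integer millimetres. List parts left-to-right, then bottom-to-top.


cube([20, 300, 1080]);
translate([20, 0, 0]) cube([900, 300, 20]);
translate([20, 0, 220]) cube([900, 300, 20]);
translate([20, 0, 660]) cube([900, 300, 20]);
translate([20, 0, 1060]) cube([900, 300, 20]);
translate([920, 0, 0]) cube([20, 300, 1080]);


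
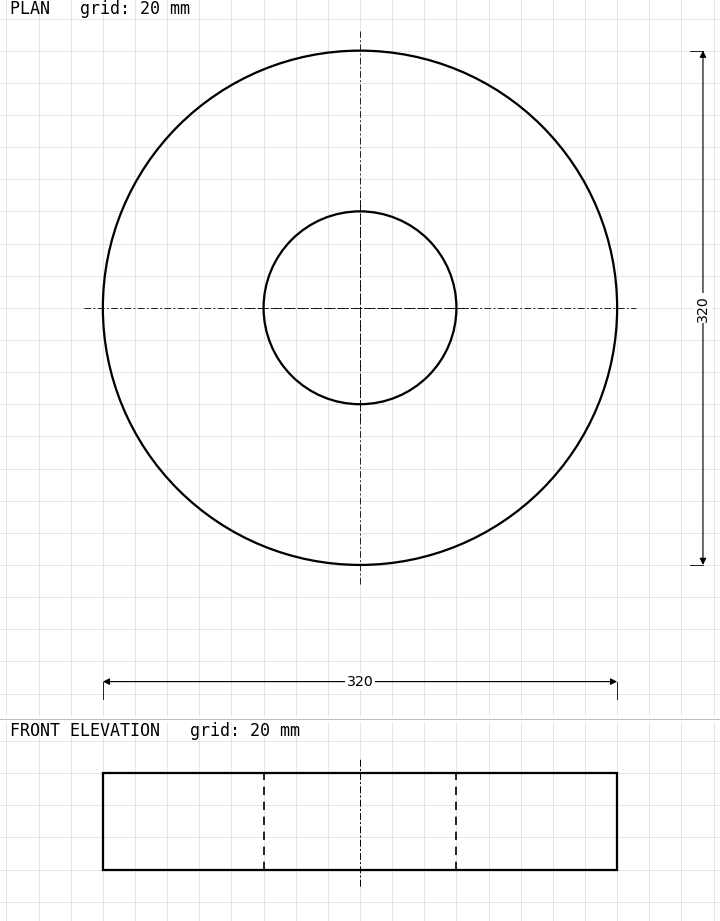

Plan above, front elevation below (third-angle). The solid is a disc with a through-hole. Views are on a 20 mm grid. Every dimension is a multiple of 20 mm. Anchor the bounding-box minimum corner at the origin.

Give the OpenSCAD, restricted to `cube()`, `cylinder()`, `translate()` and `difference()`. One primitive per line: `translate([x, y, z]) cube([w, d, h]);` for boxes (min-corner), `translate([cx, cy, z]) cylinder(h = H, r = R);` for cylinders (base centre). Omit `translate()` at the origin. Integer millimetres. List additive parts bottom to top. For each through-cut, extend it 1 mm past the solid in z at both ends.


difference() {
  translate([160, 160, 0]) cylinder(h = 60, r = 160);
  translate([160, 160, -1]) cylinder(h = 62, r = 60);
}


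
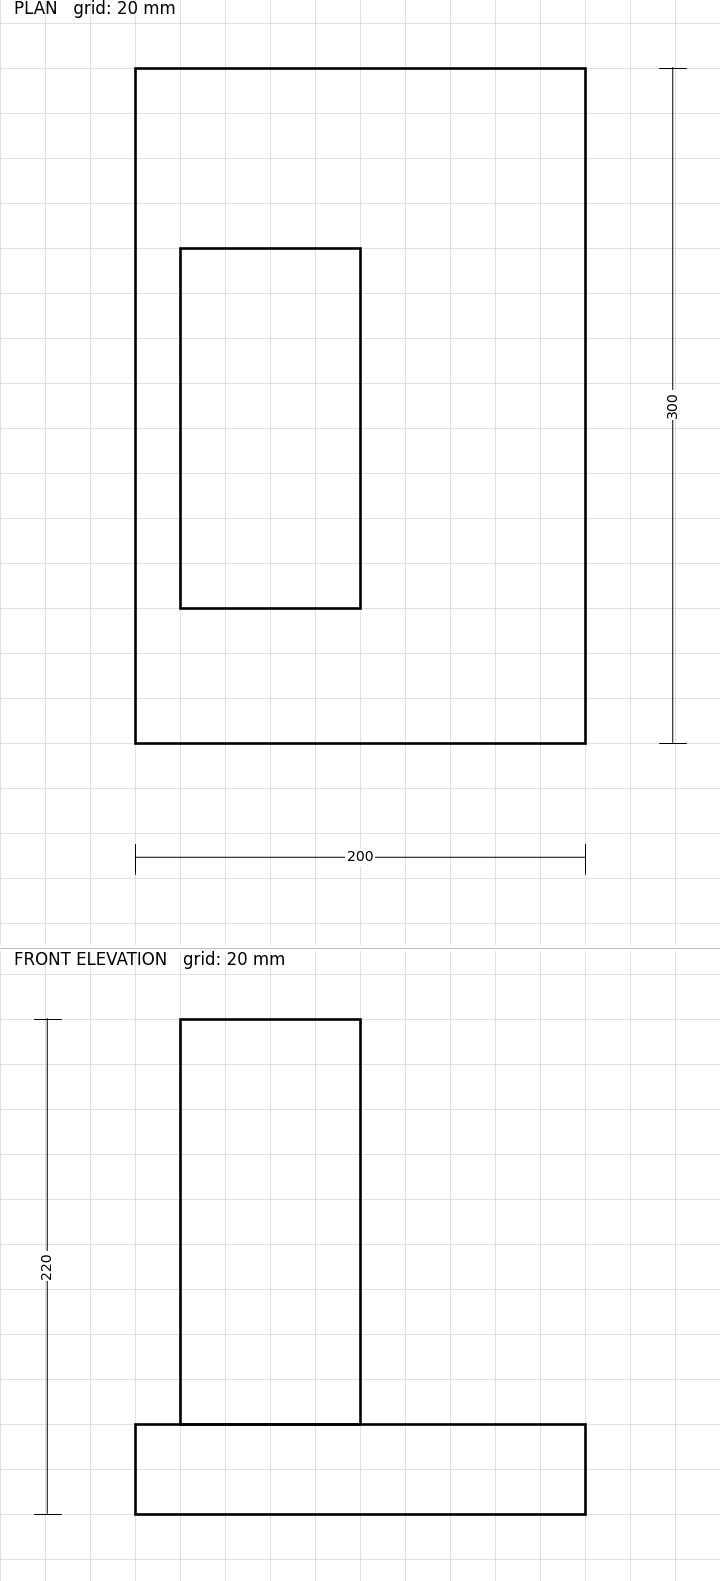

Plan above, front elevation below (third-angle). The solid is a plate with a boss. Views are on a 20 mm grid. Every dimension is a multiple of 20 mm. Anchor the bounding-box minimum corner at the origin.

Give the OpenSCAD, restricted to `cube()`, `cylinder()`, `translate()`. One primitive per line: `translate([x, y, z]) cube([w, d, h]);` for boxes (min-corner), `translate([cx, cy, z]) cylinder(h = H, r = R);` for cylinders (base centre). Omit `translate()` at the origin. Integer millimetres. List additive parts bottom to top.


cube([200, 300, 40]);
translate([20, 60, 40]) cube([80, 160, 180]);
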